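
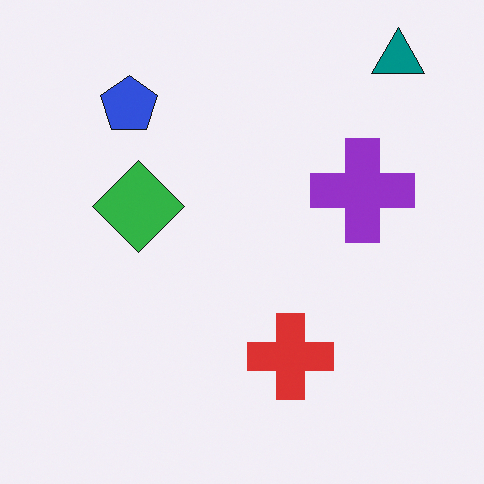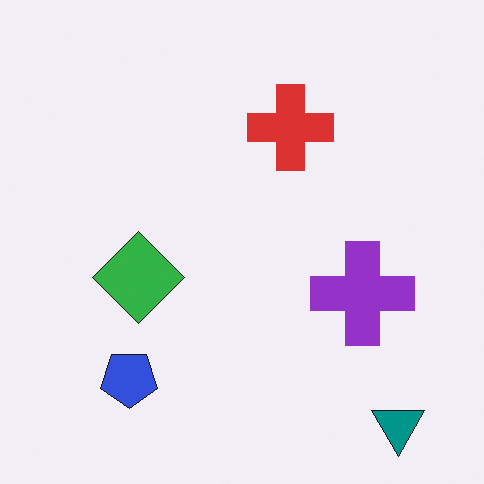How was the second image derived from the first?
It was flipped vertically (top ↔ bottom).

The teal triangle is in the top-right of the first image and the bottom-right of the second — shapes on opposite sides of the horizontal midline have swapped in a mirror flip.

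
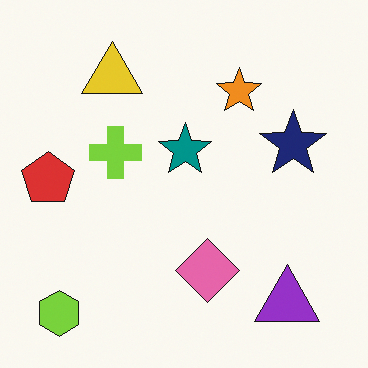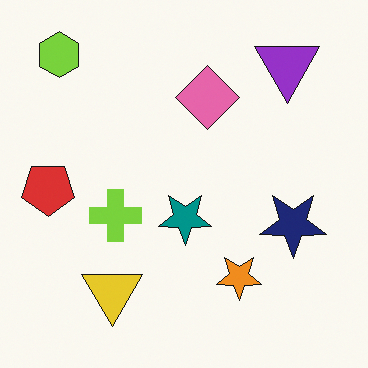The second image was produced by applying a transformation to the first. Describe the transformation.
Flipped vertically (top ↔ bottom).

The lime hexagon is in the bottom-left of the first image and the top-left of the second — shapes on opposite sides of the horizontal midline have swapped in a mirror flip.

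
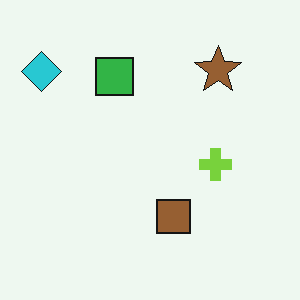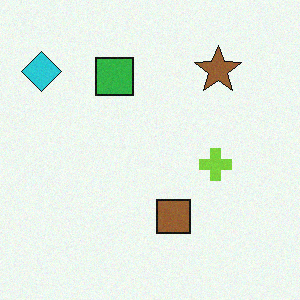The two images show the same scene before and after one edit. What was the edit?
The image was degraded with subtle gaussian noise.

Random speckle covers the whole image, including the flat background.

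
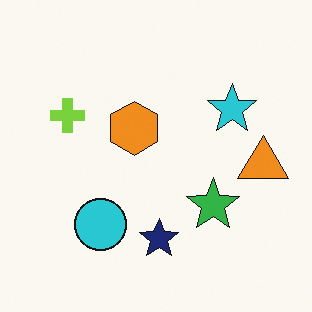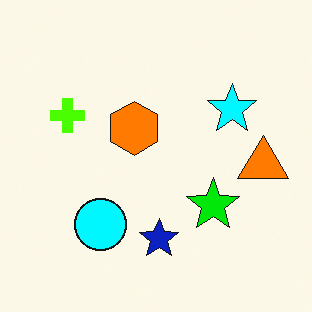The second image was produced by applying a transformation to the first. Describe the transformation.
The second image is the first heavily oversaturated.

All colors are more vivid — a global saturation change.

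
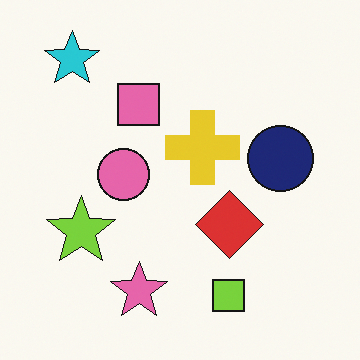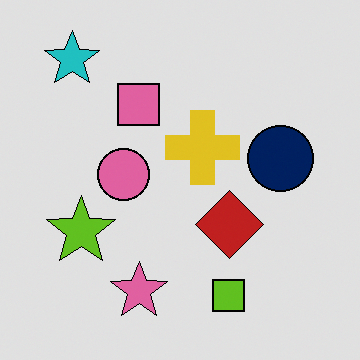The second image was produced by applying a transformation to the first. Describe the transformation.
This is the original image posterized to a reduced palette.

Each flat color has snapped to a coarser quantized level — most visibly, the near-white background has dropped to a flat grey.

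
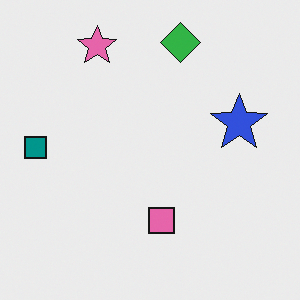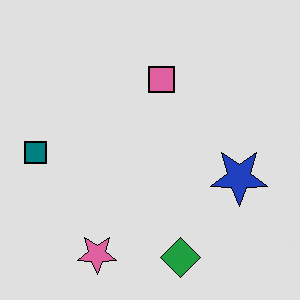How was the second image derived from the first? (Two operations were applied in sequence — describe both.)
It was moderately posterized, then flipped vertically (top ↔ bottom).

Each flat color has snapped to a coarser quantized level — most visibly, the near-white background has dropped to a flat grey. The green diamond is in the top of the first image and the bottom of the second — shapes on opposite sides of the horizontal midline have swapped in a mirror flip.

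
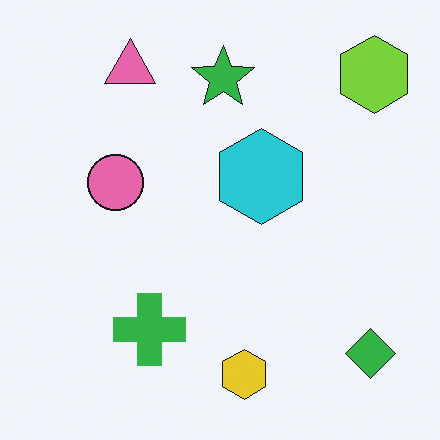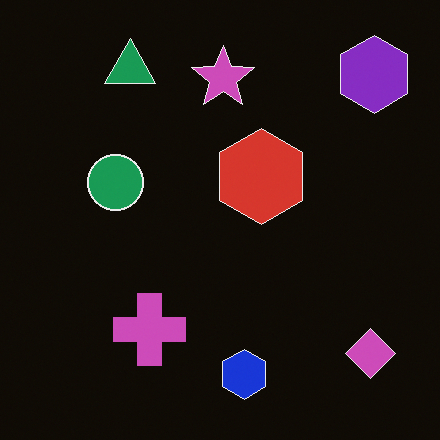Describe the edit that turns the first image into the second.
The transformation is: color-inverted (negative).

The light background has become dark and every shape's color is its complement — a photographic negative.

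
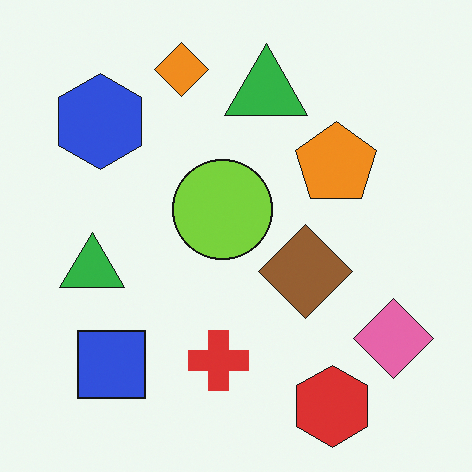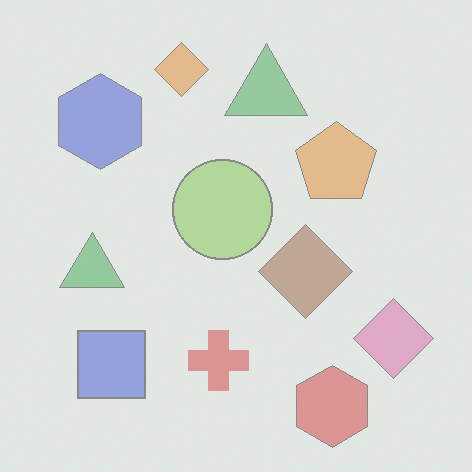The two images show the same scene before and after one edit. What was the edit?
The transformation is: given much lower contrast.

Tones are pushed toward mid-grey across the whole image — a global contrast change.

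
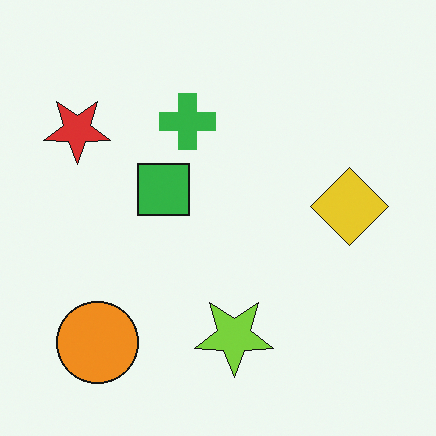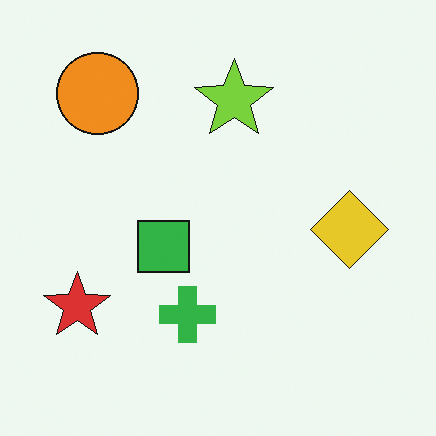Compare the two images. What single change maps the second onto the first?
The image was flipped vertically (top ↔ bottom).

The orange circle is in the top-left of the second image and the bottom-left of the first — shapes on opposite sides of the horizontal midline have swapped in a mirror flip.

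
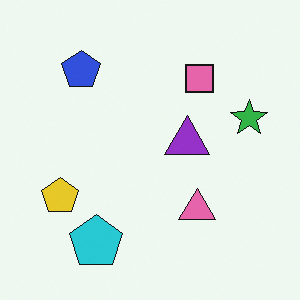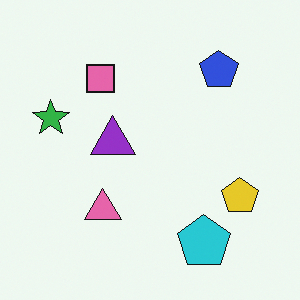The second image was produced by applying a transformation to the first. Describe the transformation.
The transformation is: flipped horizontally (left ↔ right).

The green star is in the right of the first image and the left of the second — shapes on opposite sides of the vertical midline have swapped in a mirror flip.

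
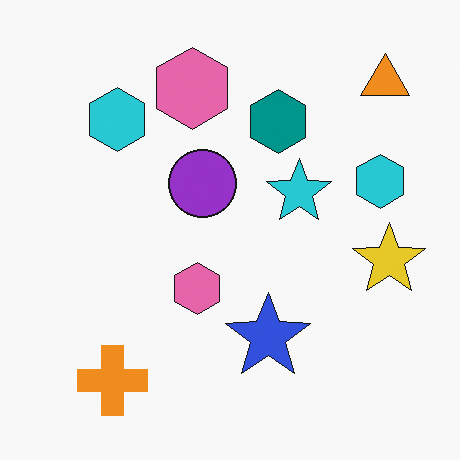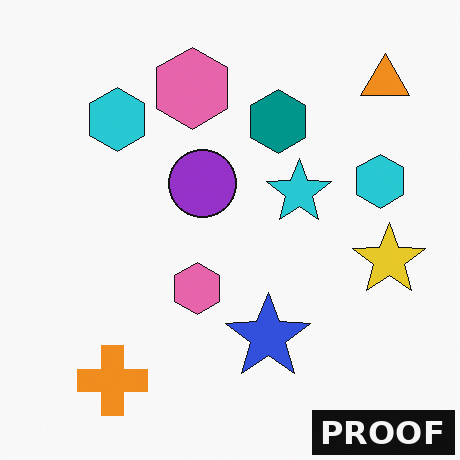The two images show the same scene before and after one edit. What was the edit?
This is the original image watermarked with the text "PROOF" in the lower-right corner.

A dark label reading "PROOF" appears in the lower-right corner.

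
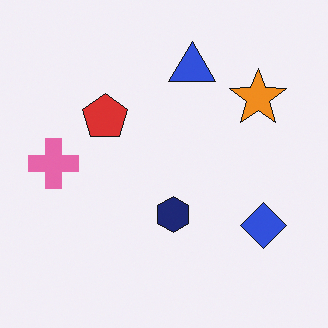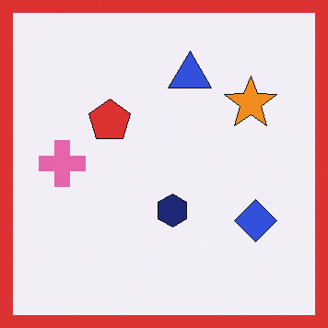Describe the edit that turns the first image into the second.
Framed with a red border.

A solid red frame runs around the edge of the second image, with the content slightly shrunk inside it.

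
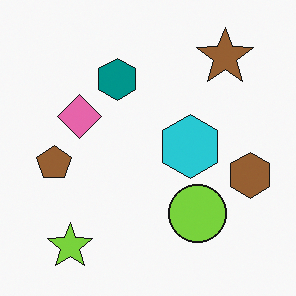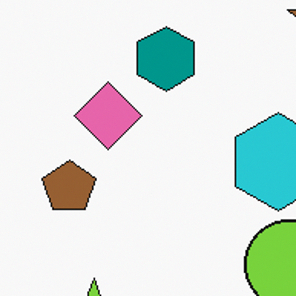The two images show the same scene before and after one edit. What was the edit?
The image was cropped to a modestly smaller region and rescaled.

The visible shapes are larger and the field of view is narrower; shapes near the original edges may be partly or wholly outside the frame — a crop-and-rescale.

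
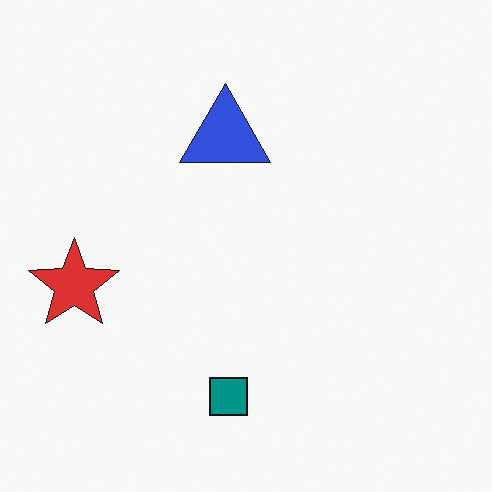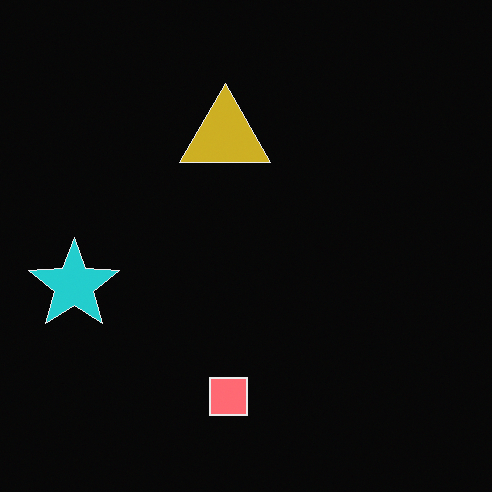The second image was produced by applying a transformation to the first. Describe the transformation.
It was color-inverted (negative).

The light background has become dark and every shape's color is its complement — a photographic negative.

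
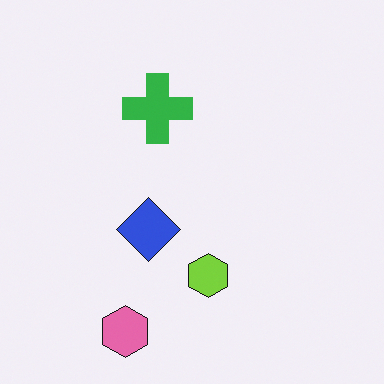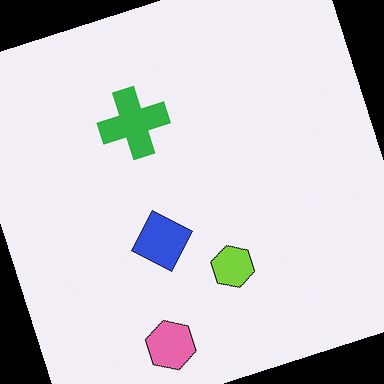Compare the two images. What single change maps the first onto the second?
The transformation is: rotated counter-clockwise by a clearly visible amount.

Every shape is tilted by the same angle and the image corners show triangular fill wedges — a whole-image rotation by a non-right angle.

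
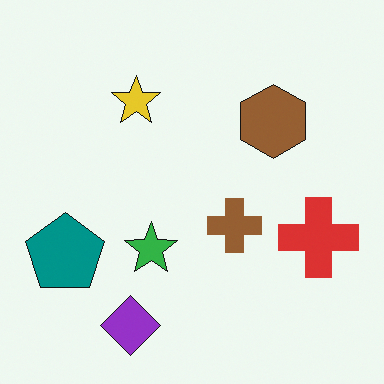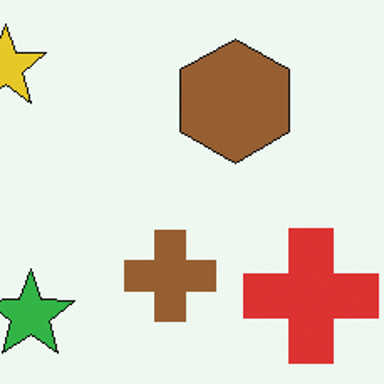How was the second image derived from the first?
The second image is the first cropped to a noticeably smaller region and rescaled.

The visible shapes are larger and the field of view is narrower; shapes near the original edges may be partly or wholly outside the frame — a crop-and-rescale.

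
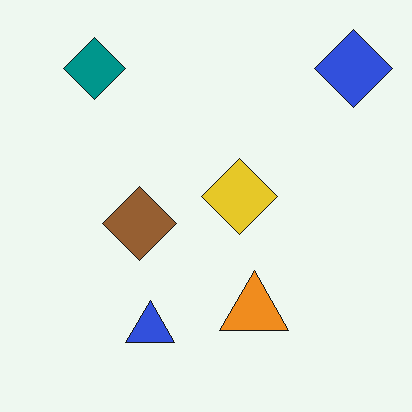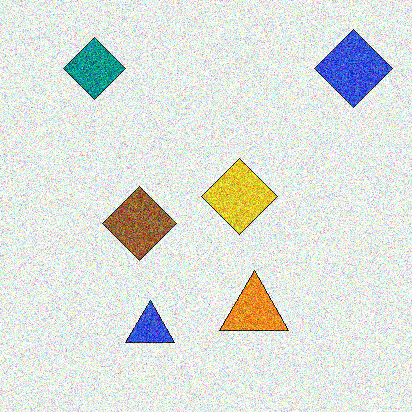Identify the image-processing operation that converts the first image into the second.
The second image is the first degraded with strong gaussian noise.

Random speckle covers the whole image, including the flat background.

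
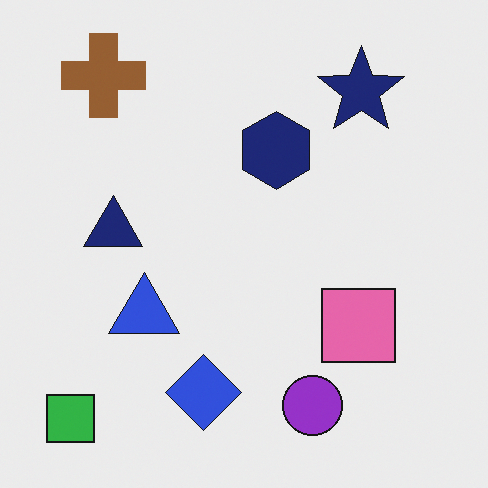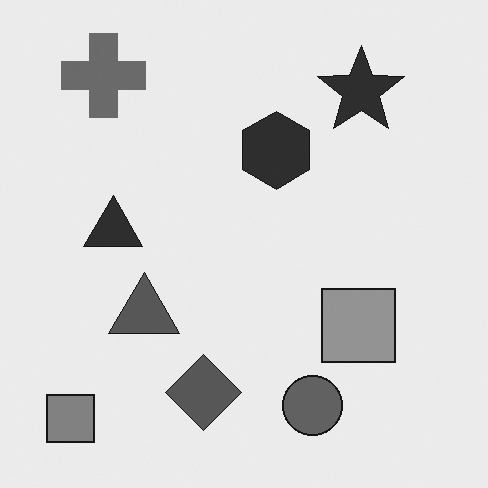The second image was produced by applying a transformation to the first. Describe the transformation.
The image was converted to grayscale.

All color is removed — every shape is now a shade of grey.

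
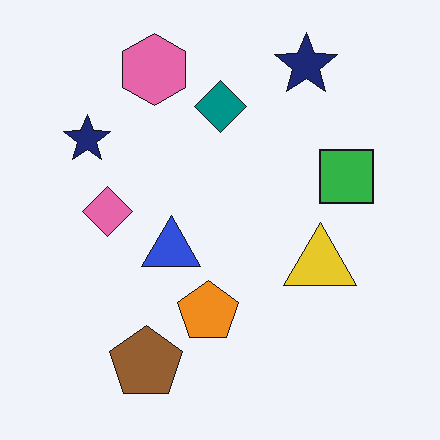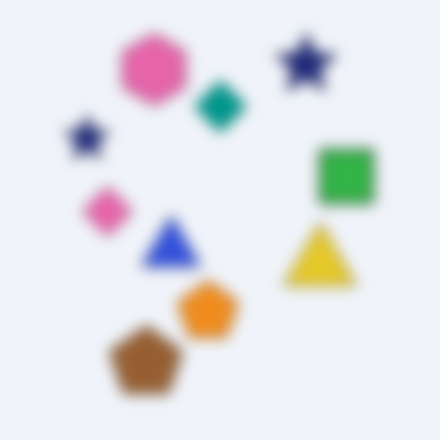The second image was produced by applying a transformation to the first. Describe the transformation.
The image was strongly gaussian-blurred.

Shape edges and outlines are uniformly softened across the whole image.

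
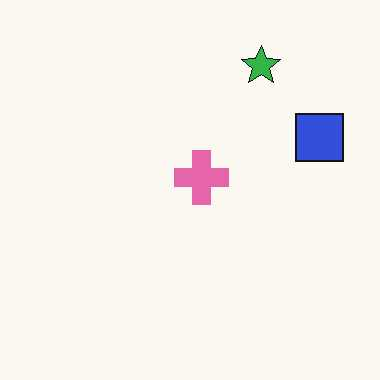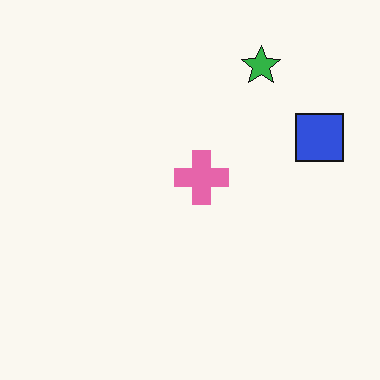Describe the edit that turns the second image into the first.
It was given moderate JPEG compression.

Blocky 8×8 compression artifacts appear around shape edges and the flat background shows ringing — characteristic JPEG degradation.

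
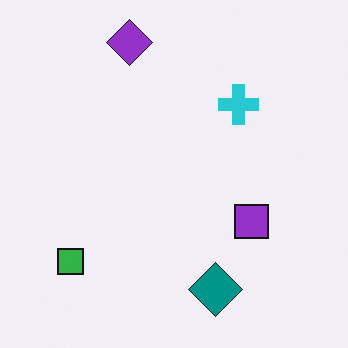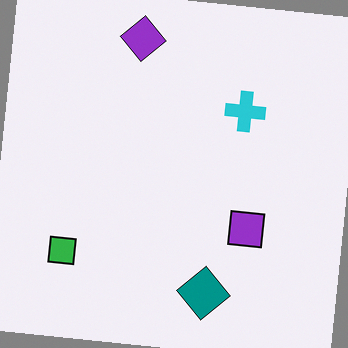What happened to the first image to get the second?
The second image is the first rotated clockwise by a few degrees.

Every shape is tilted by the same angle and the image corners show triangular fill wedges — a whole-image rotation by a non-right angle.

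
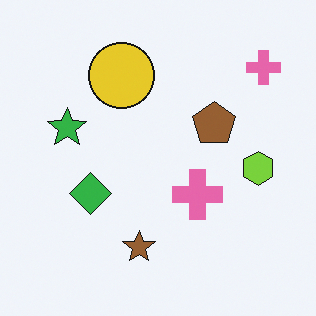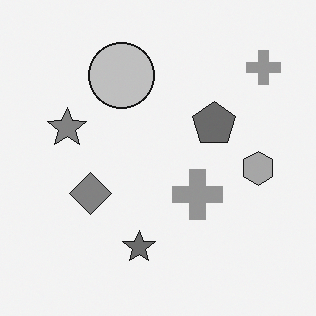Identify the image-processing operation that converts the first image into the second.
This is the original image converted to grayscale.

All color is removed — every shape is now a shade of grey.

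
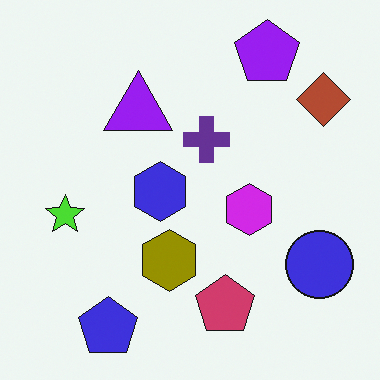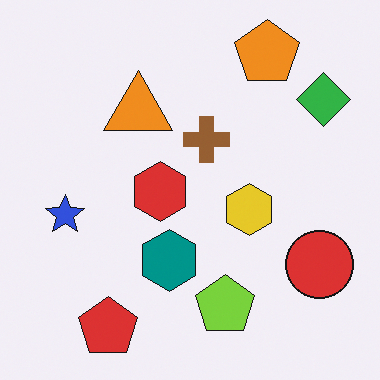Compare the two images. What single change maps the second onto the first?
It was hue-shifted by a large amount.

Every shape's color has rotated by the same amount around the hue wheel — a uniform hue shift.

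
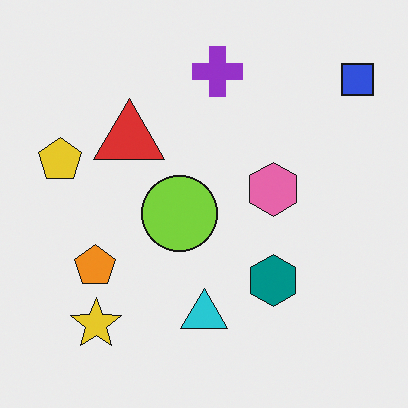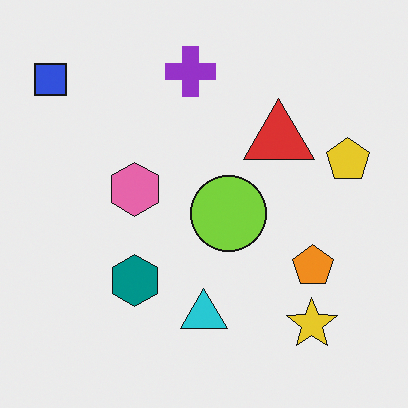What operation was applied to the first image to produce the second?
The image was flipped horizontally (left ↔ right).

The blue square is in the top-right of the first image and the top-left of the second — shapes on opposite sides of the vertical midline have swapped in a mirror flip.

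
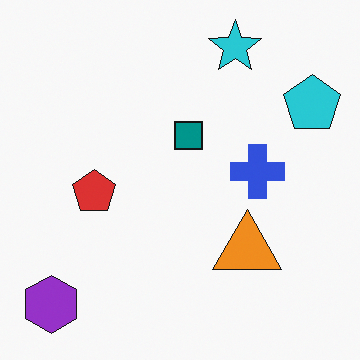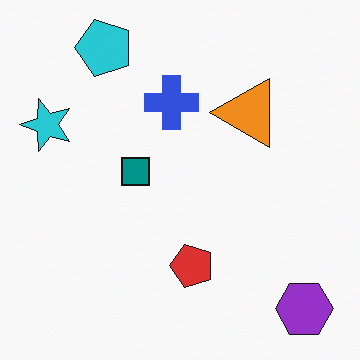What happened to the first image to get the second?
The image was rotated 90° counter-clockwise.

The purple hexagon sits in the bottom-left of the first image and the bottom-right of the second — consistent with a whole-image 90° counter-clockwise rotation.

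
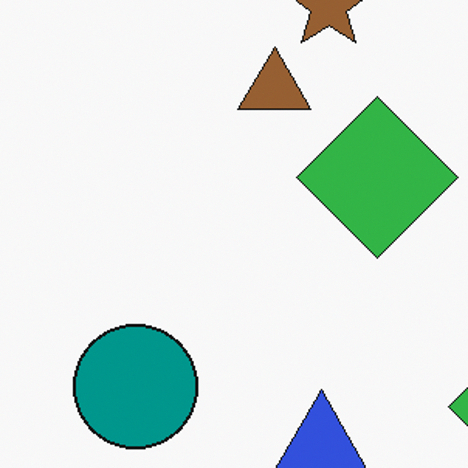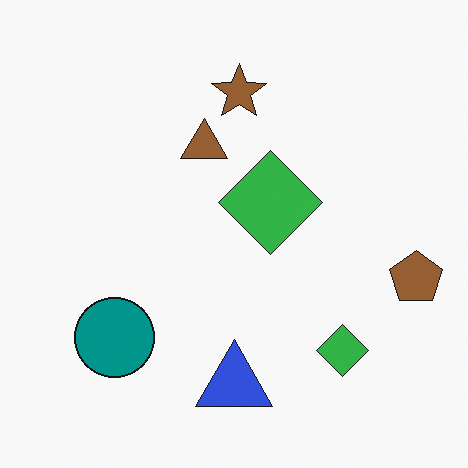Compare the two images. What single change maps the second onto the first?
It was cropped to a modestly smaller region and rescaled.

The visible shapes are larger and the field of view is narrower; shapes near the original edges may be partly or wholly outside the frame — a crop-and-rescale.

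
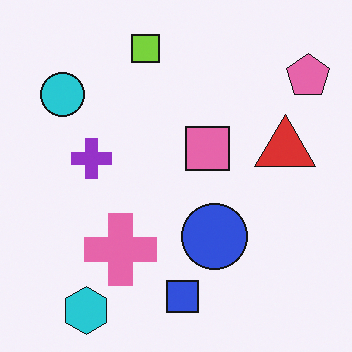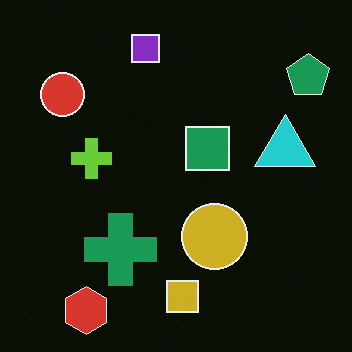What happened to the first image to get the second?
The image was color-inverted (negative).

The light background has become dark and every shape's color is its complement — a photographic negative.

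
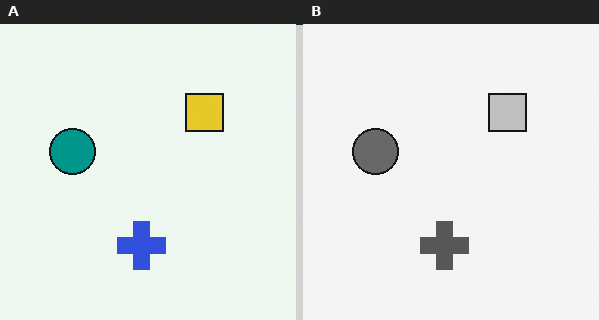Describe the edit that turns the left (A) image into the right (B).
Converted to grayscale.

All color is removed — every shape is now a shade of grey.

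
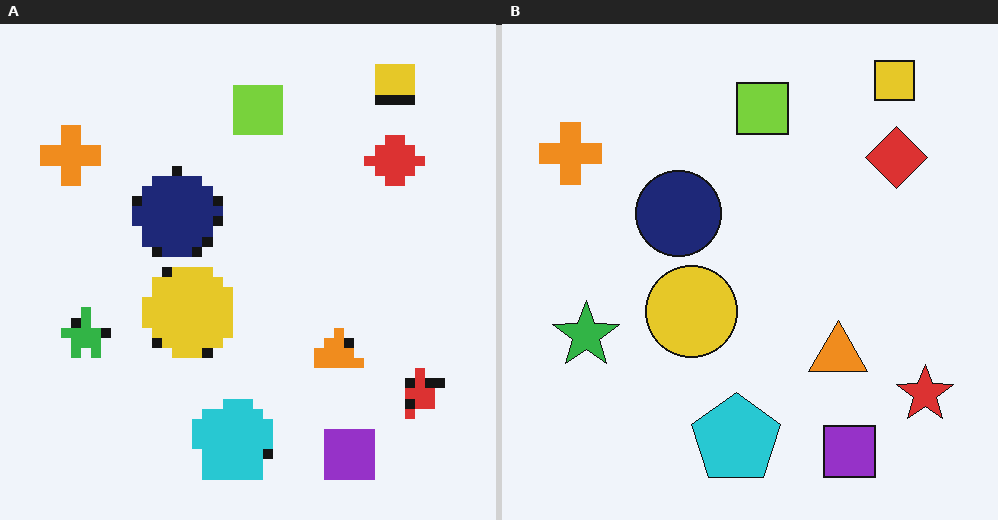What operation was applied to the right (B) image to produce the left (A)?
Heavily pixelated into large blocks.

Shapes are reduced to large square blocks; fine edges and outlines are lost — a downscale-then-upscale (mosaic) effect.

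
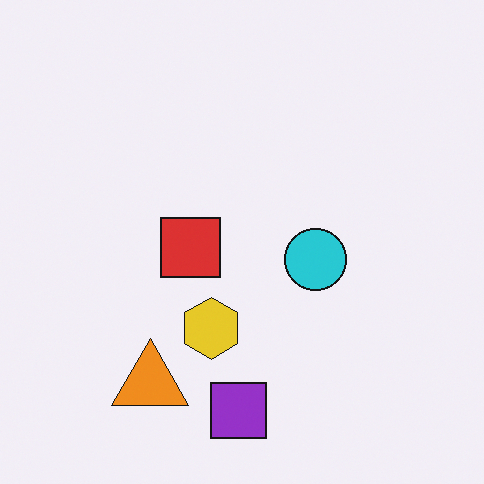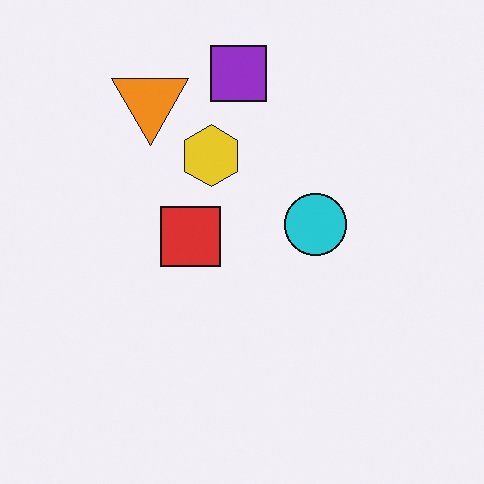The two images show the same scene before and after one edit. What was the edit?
This is the original image flipped vertically (top ↔ bottom).

The purple square is in the bottom of the first image and the top of the second — shapes on opposite sides of the horizontal midline have swapped in a mirror flip.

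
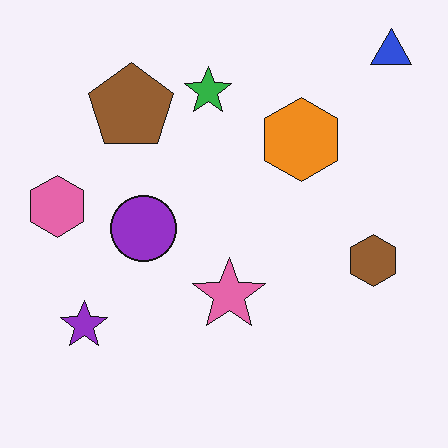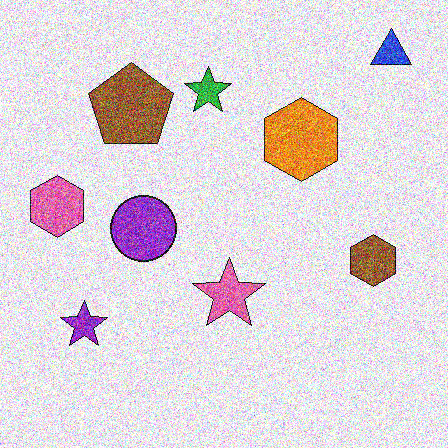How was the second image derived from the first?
Degraded with heavy additive noise.

Random speckle covers the whole image, including the flat background.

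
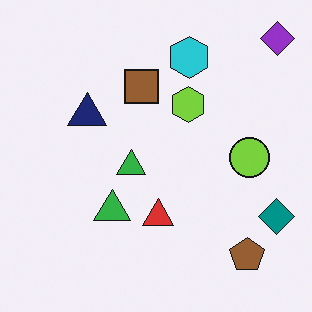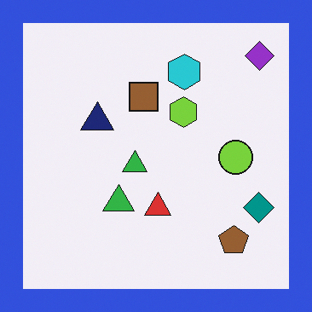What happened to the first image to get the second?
This is the original image framed with a blue border.

A solid blue frame runs around the edge of the second image, with the content slightly shrunk inside it.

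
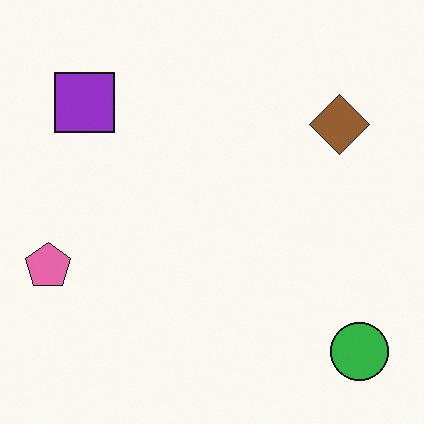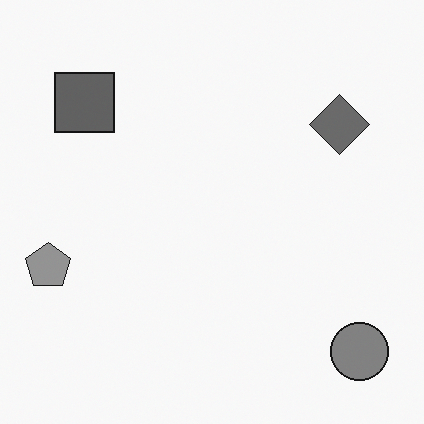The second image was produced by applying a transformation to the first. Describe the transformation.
The second image is the first converted to grayscale.

All color is removed — every shape is now a shade of grey.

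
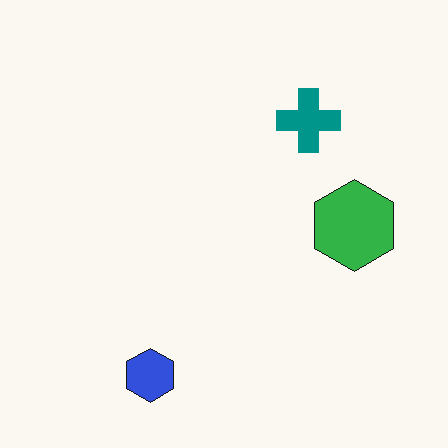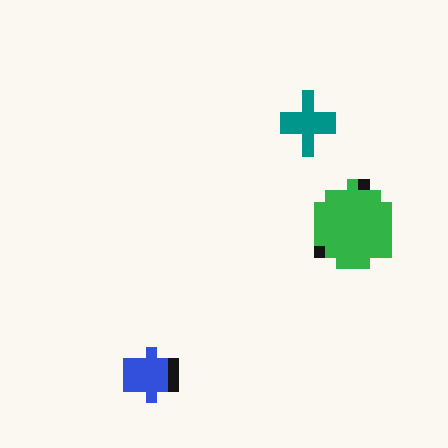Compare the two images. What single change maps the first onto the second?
Heavily pixelated into large blocks.

Shapes are reduced to large square blocks; fine edges and outlines are lost — a downscale-then-upscale (mosaic) effect.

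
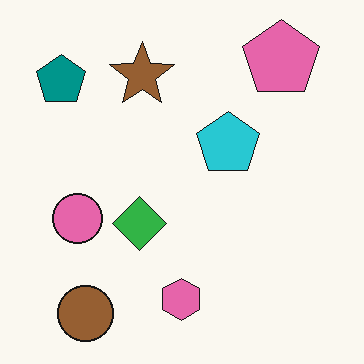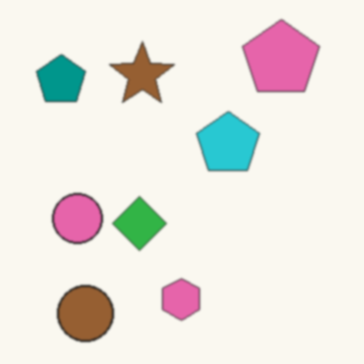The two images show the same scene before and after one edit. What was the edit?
The second image is the first given a subtle gaussian blur.

Shape edges and outlines are uniformly softened across the whole image.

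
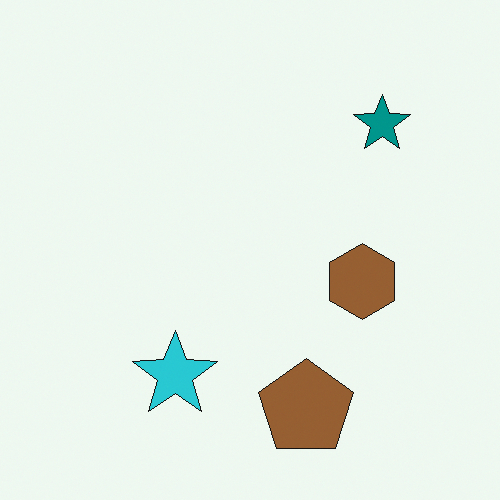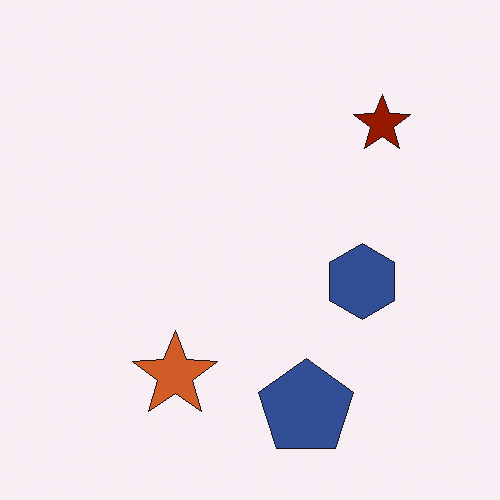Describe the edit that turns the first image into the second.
It was hue-shifted by a large amount.

Every shape's color has rotated by the same amount around the hue wheel — a uniform hue shift.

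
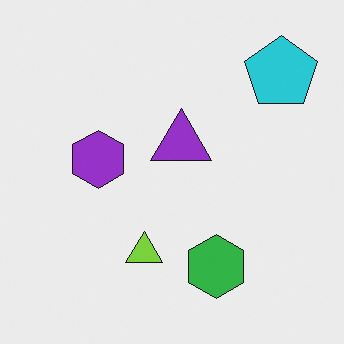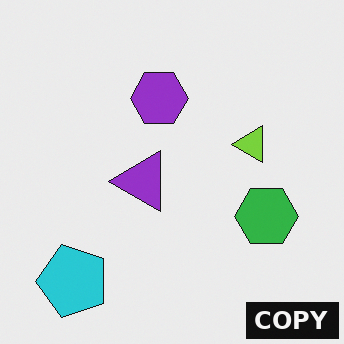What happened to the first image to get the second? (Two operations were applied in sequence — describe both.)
The transformation is: transposed (reflected across the top-left ↔ bottom-right diagonal), then watermarked with the text "COPY" in the lower-right corner.

Shapes have swapped their row and column positions — what was in the top-right is now in the bottom-left — a diagonal reflection. A dark label reading "COPY" appears in the lower-right corner.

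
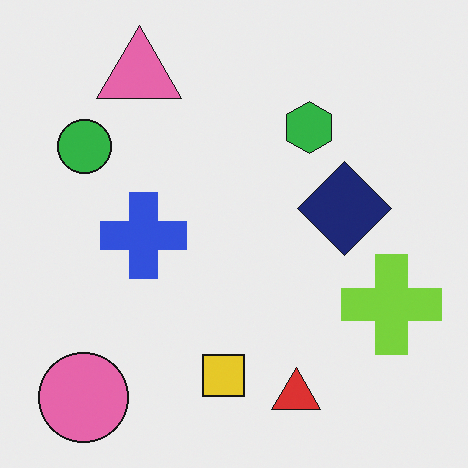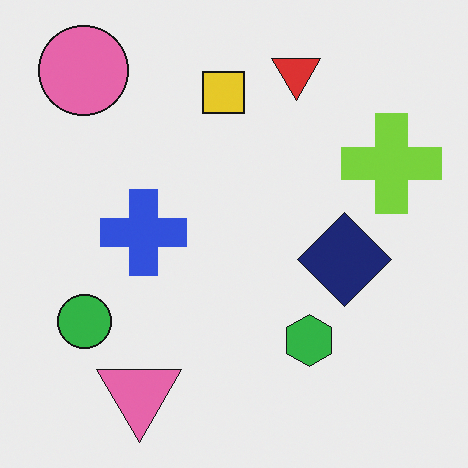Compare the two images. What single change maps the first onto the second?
This is the original image flipped vertically (top ↔ bottom).

The pink circle is in the bottom-left of the first image and the top-left of the second — shapes on opposite sides of the horizontal midline have swapped in a mirror flip.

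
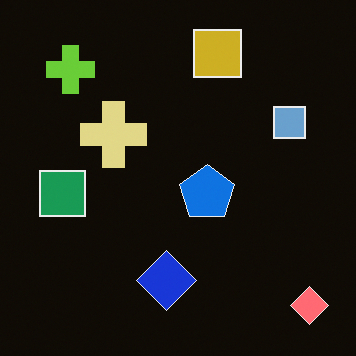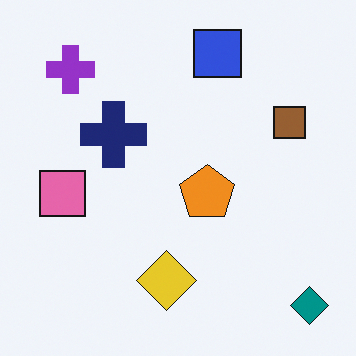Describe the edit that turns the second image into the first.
The image was color-inverted (negative).

The light background has become dark and every shape's color is its complement — a photographic negative.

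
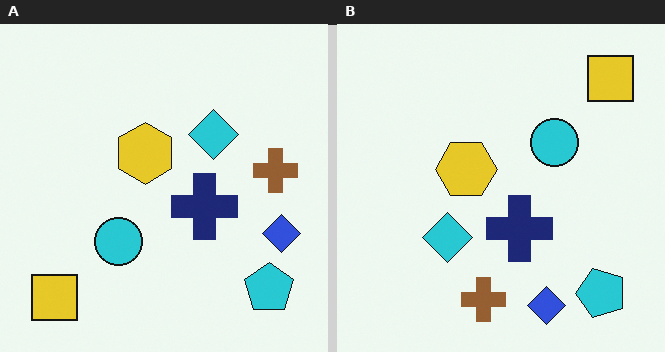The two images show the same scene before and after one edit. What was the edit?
The image was transposed (reflected across the top-left ↔ bottom-right diagonal).

Shapes have swapped their row and column positions — what was in the top-right is now in the bottom-left — a diagonal reflection.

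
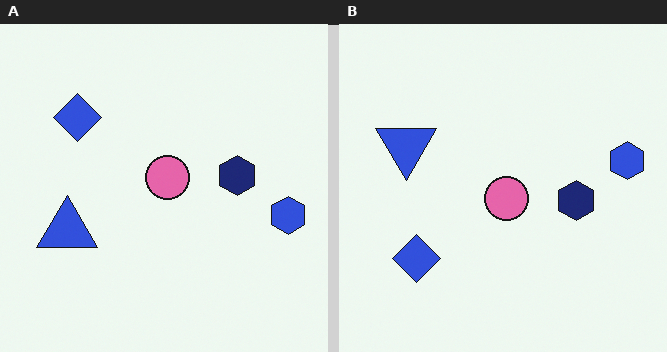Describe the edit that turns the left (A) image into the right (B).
The right (B) image is the left (A) flipped vertically (top ↔ bottom).

The blue diamond is in the top-left of the left (A) image and the bottom-left of the right (B) — shapes on opposite sides of the horizontal midline have swapped in a mirror flip.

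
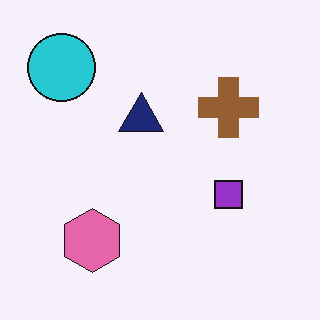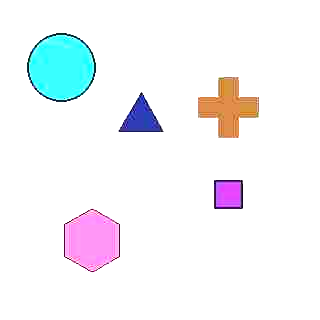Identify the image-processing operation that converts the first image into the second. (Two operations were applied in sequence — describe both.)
The image was heavily JPEG-compressed with obvious blocking artifacts, then brightened a lot.

Blocky 8×8 compression artifacts appear around shape edges and the flat background shows ringing — characteristic JPEG degradation. Every pixel — background and shapes alike — is uniformly brightened.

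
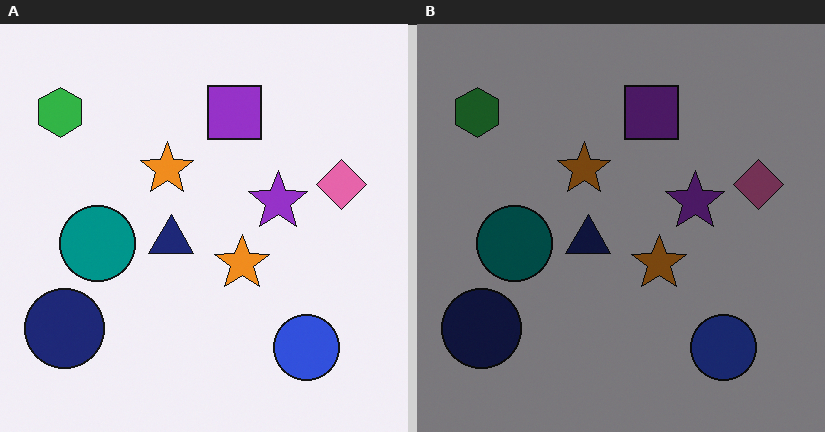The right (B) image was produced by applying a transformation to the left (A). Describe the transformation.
Noticeably darkened.

Every pixel — background and shapes alike — is uniformly darkened.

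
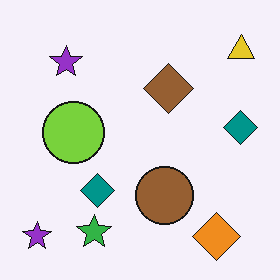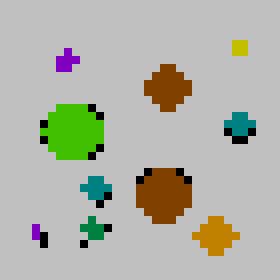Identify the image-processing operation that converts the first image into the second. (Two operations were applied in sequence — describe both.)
It was pixelated into visible square blocks, then aggressively posterized.

Shapes are reduced to large square blocks; fine edges and outlines are lost — a downscale-then-upscale (mosaic) effect. Each flat color has snapped to a coarser quantized level — most visibly, the near-white background has dropped to a flat grey.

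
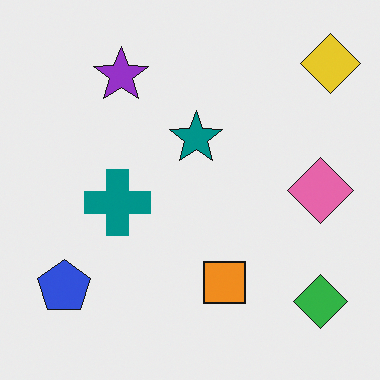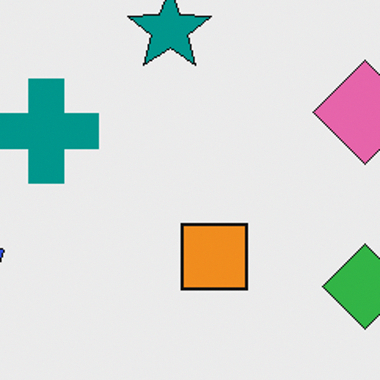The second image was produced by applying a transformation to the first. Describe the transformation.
The image was cropped slightly and scaled back up.

The visible shapes are larger and the field of view is narrower; shapes near the original edges may be partly or wholly outside the frame — a crop-and-rescale.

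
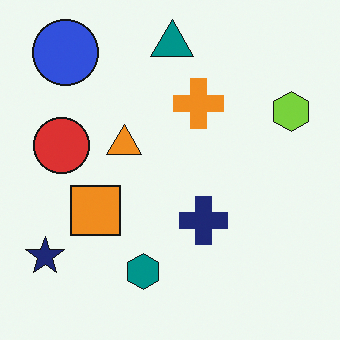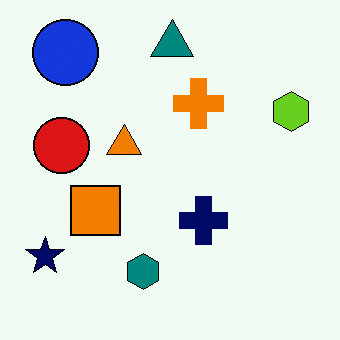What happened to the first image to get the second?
The image was given slightly increased contrast.

Tones are pushed away from mid-grey across the whole image — a global contrast change.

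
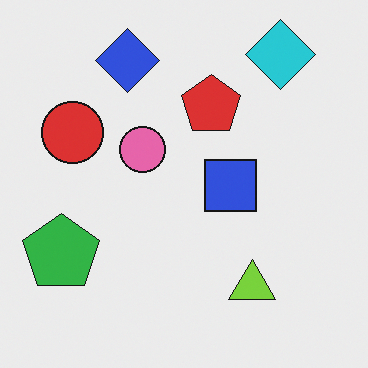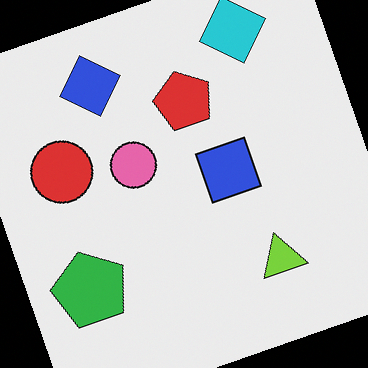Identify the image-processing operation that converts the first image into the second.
The second image is the first rotated counter-clockwise by a clearly visible amount.

Every shape is tilted by the same angle and the image corners show triangular fill wedges — a whole-image rotation by a non-right angle.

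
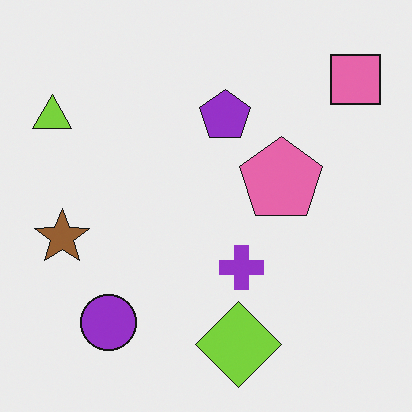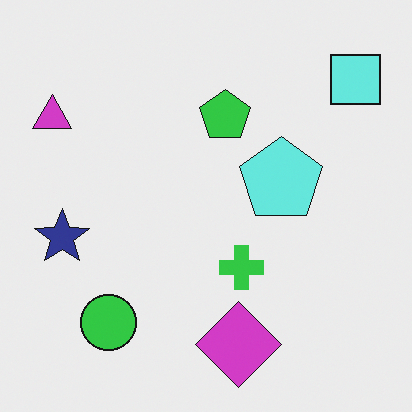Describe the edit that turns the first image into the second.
It was hue-shifted by a large amount.

Every shape's color has rotated by the same amount around the hue wheel — a uniform hue shift.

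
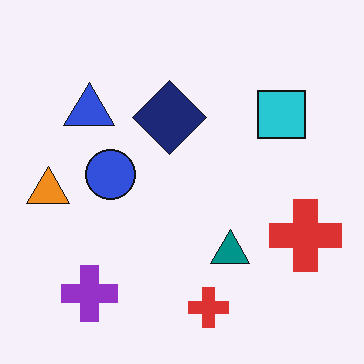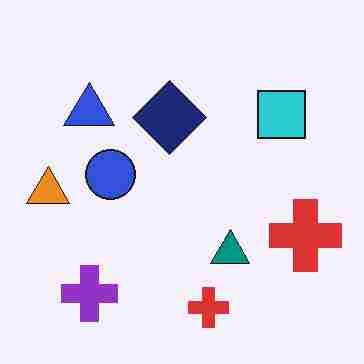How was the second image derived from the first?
Heavily JPEG-compressed with obvious blocking artifacts.

Blocky 8×8 compression artifacts appear around shape edges and the flat background shows ringing — characteristic JPEG degradation.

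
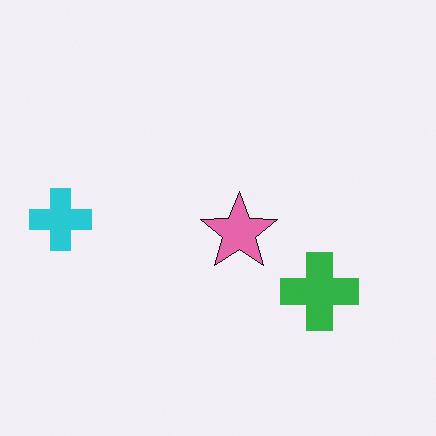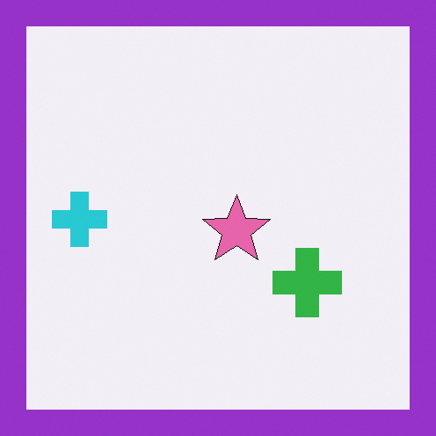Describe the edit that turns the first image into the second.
The second image is the first framed with a purple border.

A solid purple frame runs around the edge of the second image, with the content slightly shrunk inside it.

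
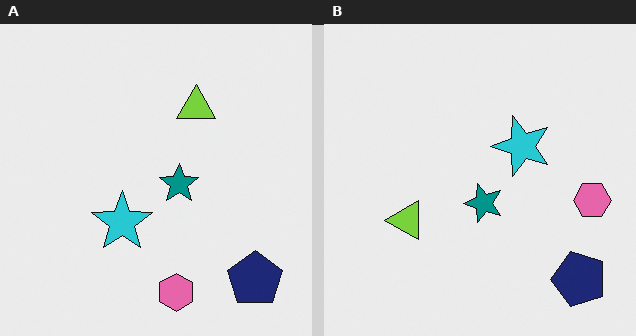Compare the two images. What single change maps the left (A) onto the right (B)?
The image was transposed (reflected across the top-left ↔ bottom-right diagonal).

Shapes have swapped their row and column positions — what was in the top-right is now in the bottom-left — a diagonal reflection.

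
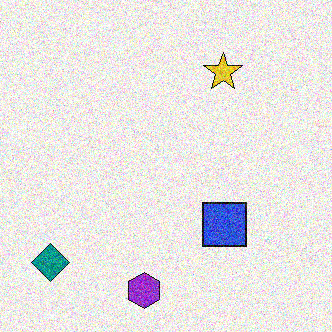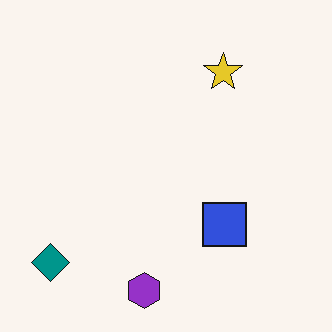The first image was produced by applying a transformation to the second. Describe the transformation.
Degraded with a thick layer of grain.

Random speckle covers the whole image, including the flat background.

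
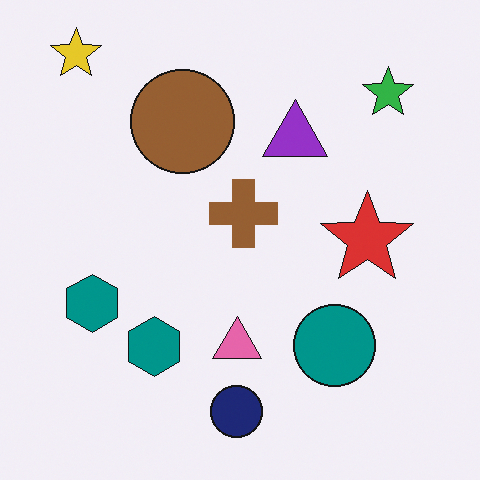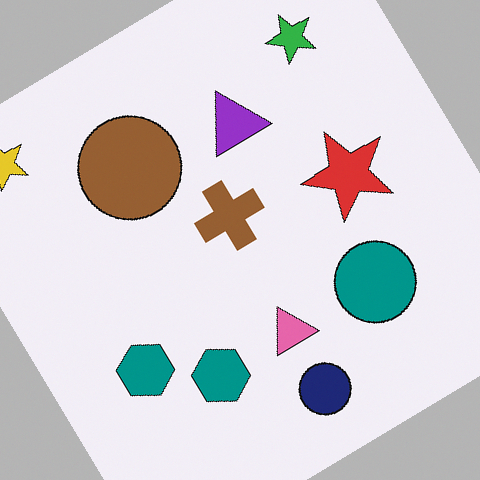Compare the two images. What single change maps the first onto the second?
The transformation is: rotated counter-clockwise by a large amount — several tens of degrees.

Every shape is tilted by the same angle and the image corners show triangular fill wedges — a whole-image rotation by a non-right angle.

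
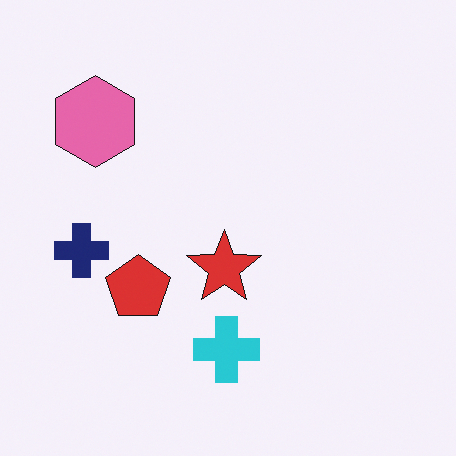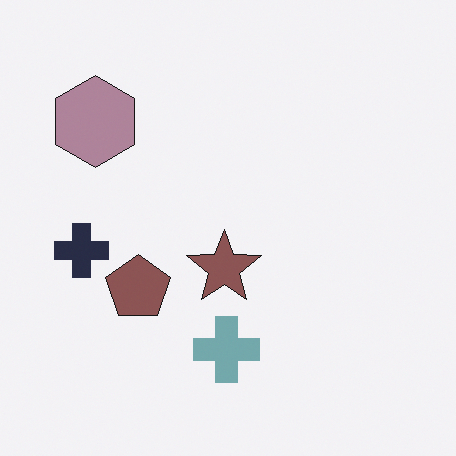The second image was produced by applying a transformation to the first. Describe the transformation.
The second image is the first heavily desaturated.

All colors are more muted and greyish — a global saturation change.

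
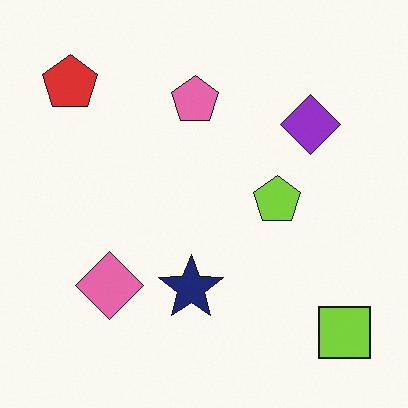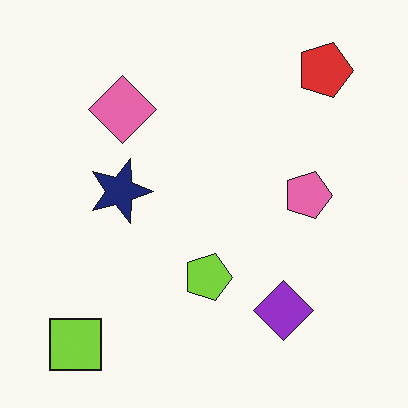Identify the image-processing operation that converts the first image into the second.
The second image is the first rotated 90° clockwise.

The lime square sits in the bottom-right of the first image and the bottom-left of the second — consistent with a whole-image 90° clockwise rotation.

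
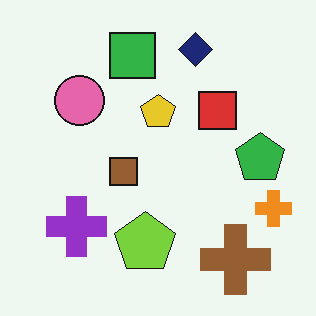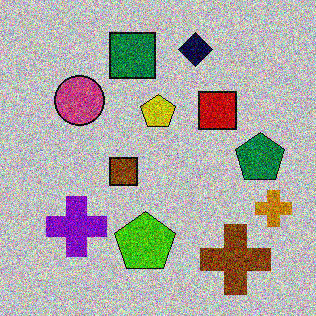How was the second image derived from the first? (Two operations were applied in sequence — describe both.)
It was heavily posterized to just a handful of flat colors, then degraded with a thick layer of grain.

Each flat color has snapped to a coarser quantized level — most visibly, the near-white background has dropped to a flat grey. Random speckle covers the whole image, including the flat background.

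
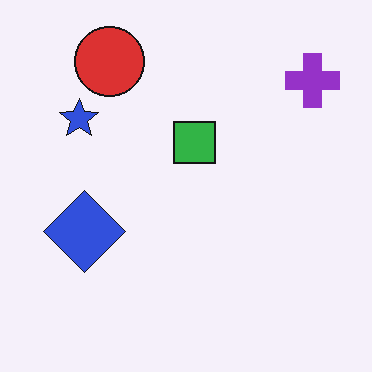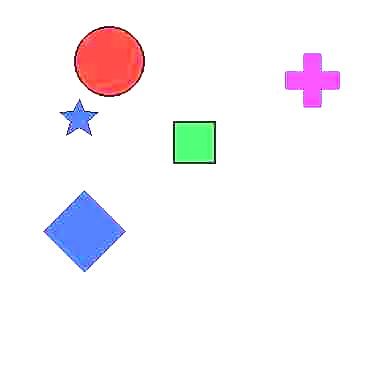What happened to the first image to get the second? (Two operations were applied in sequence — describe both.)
The transformation is: degraded with heavy JPEG compression, then noticeably brightened.

Blocky 8×8 compression artifacts appear around shape edges and the flat background shows ringing — characteristic JPEG degradation. Every pixel — background and shapes alike — is uniformly brightened.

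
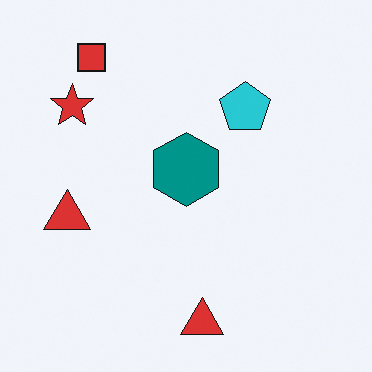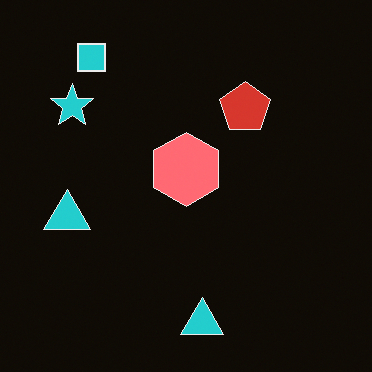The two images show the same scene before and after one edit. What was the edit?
The image was color-inverted (negative).

The light background has become dark and every shape's color is its complement — a photographic negative.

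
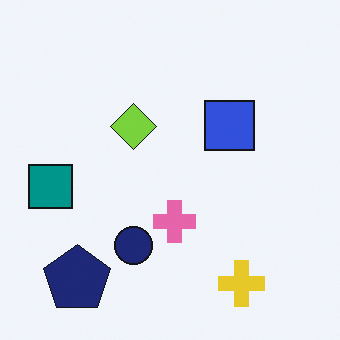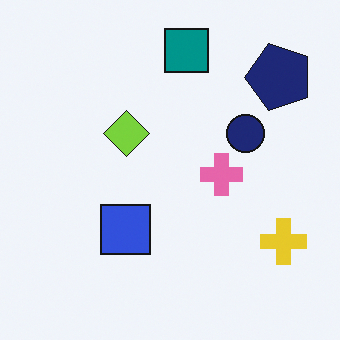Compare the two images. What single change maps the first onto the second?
This is the original image transposed (reflected across the top-left ↔ bottom-right diagonal).

Shapes have swapped their row and column positions — what was in the top-right is now in the bottom-left — a diagonal reflection.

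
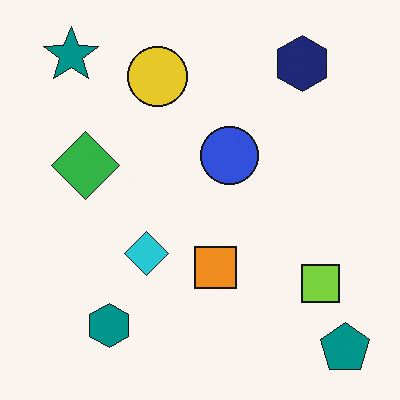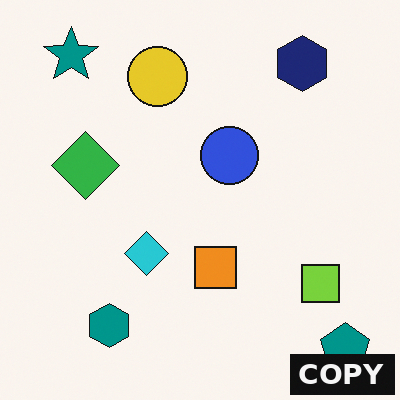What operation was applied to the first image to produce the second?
This is the original image watermarked with the text "COPY" in the lower-right corner.

A dark label reading "COPY" appears in the lower-right corner.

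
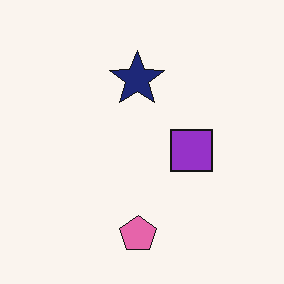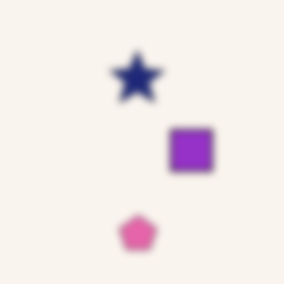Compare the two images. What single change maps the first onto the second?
The transformation is: moderately blurred.

Shape edges and outlines are uniformly softened across the whole image.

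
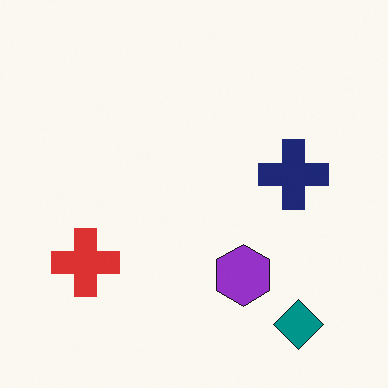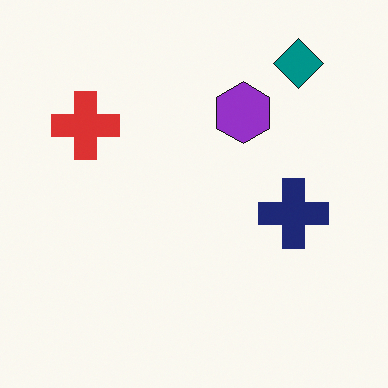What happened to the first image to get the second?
It was flipped vertically (top ↔ bottom).

The teal diamond is in the bottom-right of the first image and the top-right of the second — shapes on opposite sides of the horizontal midline have swapped in a mirror flip.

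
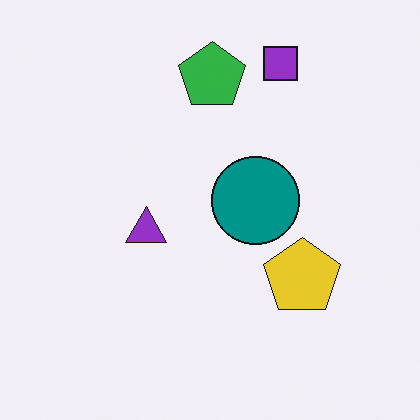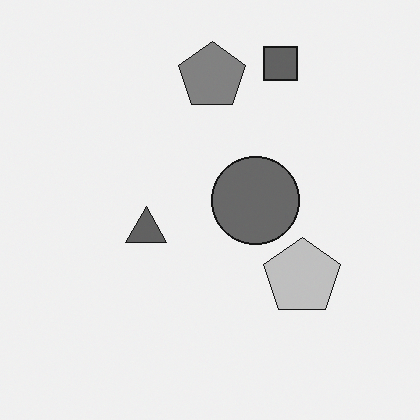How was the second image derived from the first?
It was converted to grayscale.

All color is removed — every shape is now a shade of grey.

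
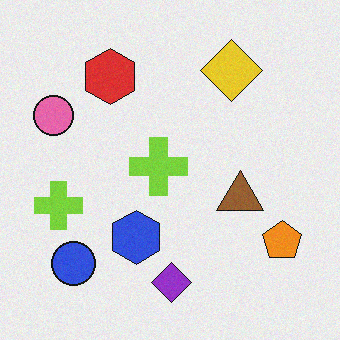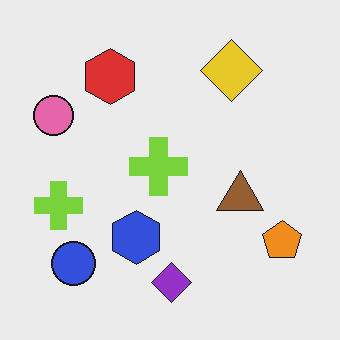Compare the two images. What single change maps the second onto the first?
The first image is the second degraded with a light layer of grain.

Random speckle covers the whole image, including the flat background.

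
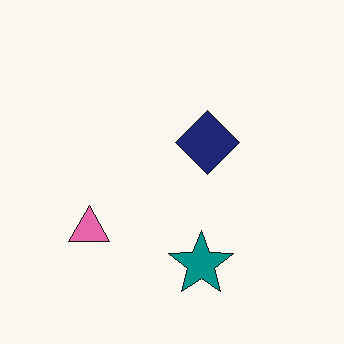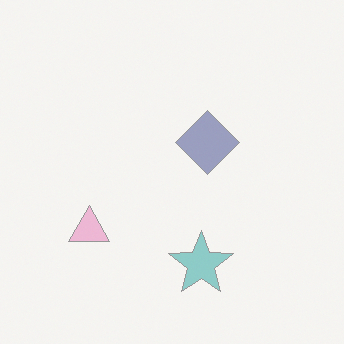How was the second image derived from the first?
The second image is the first given much lower contrast.

Tones are pushed toward mid-grey across the whole image — a global contrast change.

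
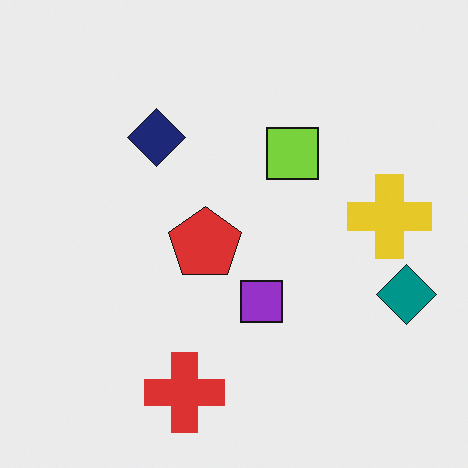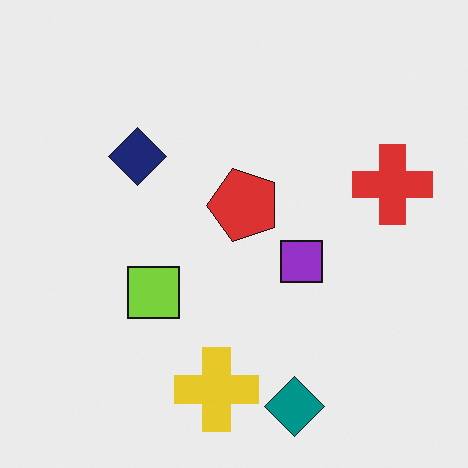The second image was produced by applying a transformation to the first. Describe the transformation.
Transposed (reflected across the top-left ↔ bottom-right diagonal).

Shapes have swapped their row and column positions — what was in the top-right is now in the bottom-left — a diagonal reflection.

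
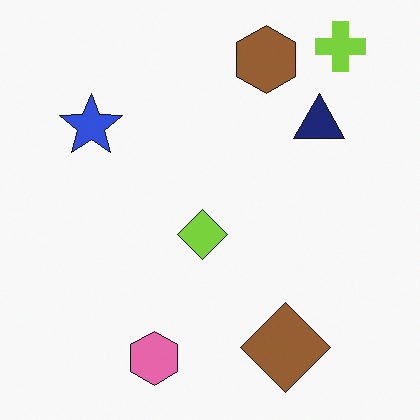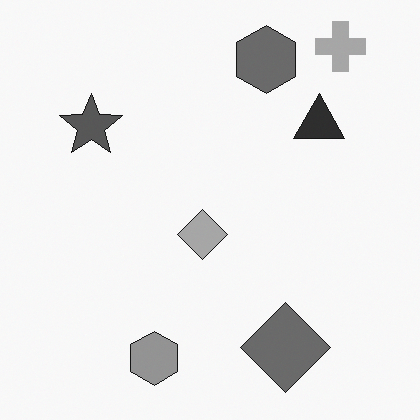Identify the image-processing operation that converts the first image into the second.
The second image is the first converted to grayscale.

All color is removed — every shape is now a shade of grey.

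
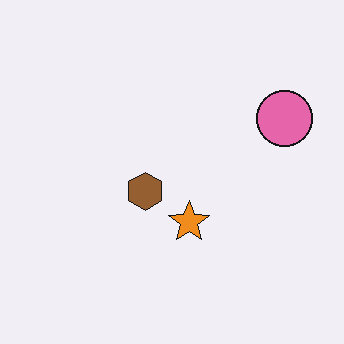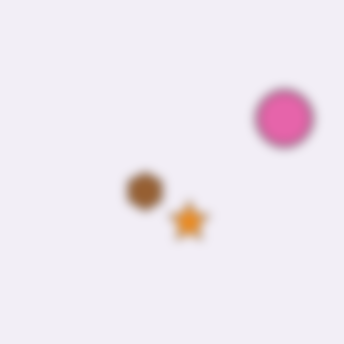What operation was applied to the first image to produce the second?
This is the original image strongly gaussian-blurred.

Shape edges and outlines are uniformly softened across the whole image.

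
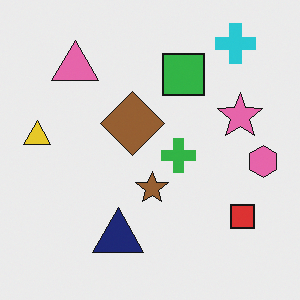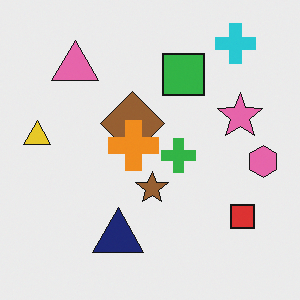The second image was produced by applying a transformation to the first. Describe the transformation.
The second image is the first overlaid with an additional orange cross.

An orange cross appears in the second image that is absent from the first.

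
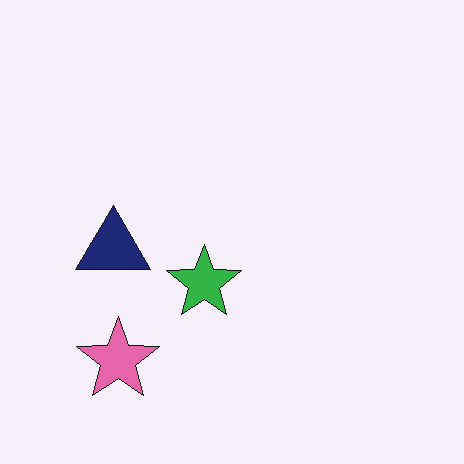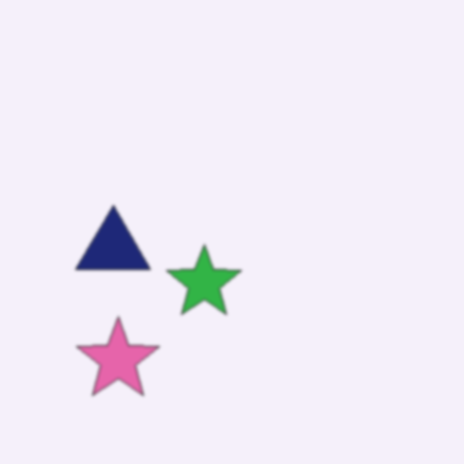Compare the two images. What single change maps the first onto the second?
The transformation is: lightly blurred.

Shape edges and outlines are uniformly softened across the whole image.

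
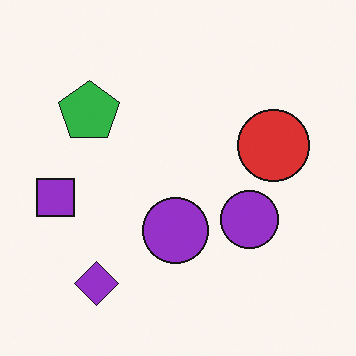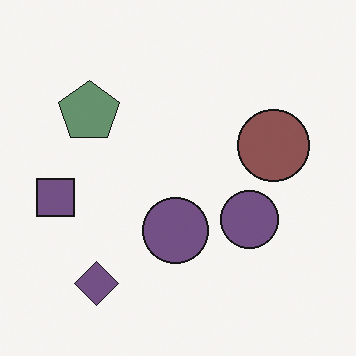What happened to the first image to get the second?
The second image is the first heavily desaturated.

All colors are more muted and greyish — a global saturation change.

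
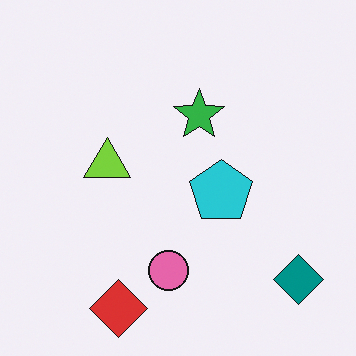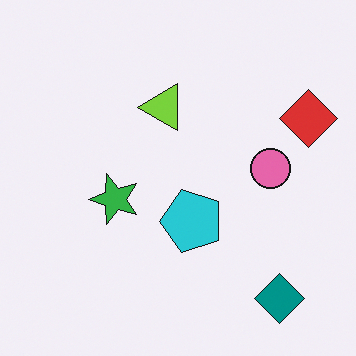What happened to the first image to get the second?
Transposed (reflected across the top-left ↔ bottom-right diagonal).

Shapes have swapped their row and column positions — what was in the top-right is now in the bottom-left — a diagonal reflection.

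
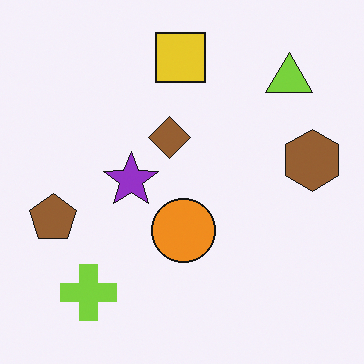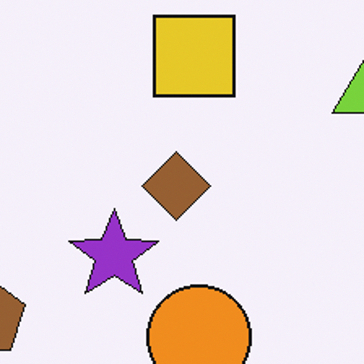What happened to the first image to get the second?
It was cropped tightly and scaled back up.

The visible shapes are larger and the field of view is narrower; shapes near the original edges may be partly or wholly outside the frame — a crop-and-rescale.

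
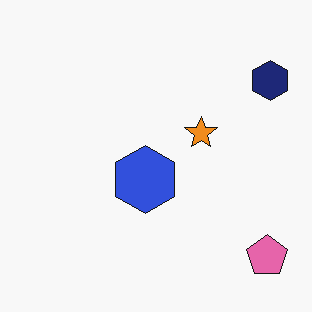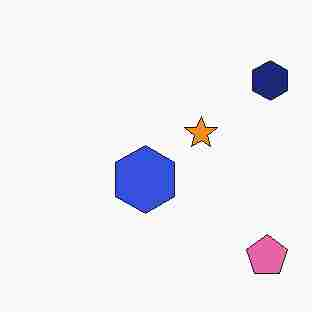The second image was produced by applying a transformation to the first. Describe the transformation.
This is the original image degraded with heavy JPEG compression.

Blocky 8×8 compression artifacts appear around shape edges and the flat background shows ringing — characteristic JPEG degradation.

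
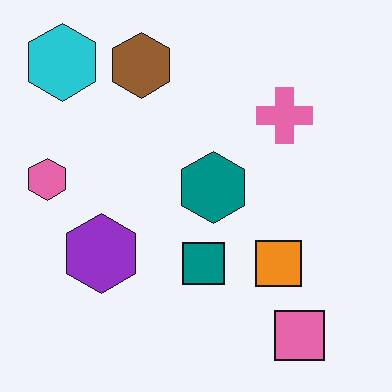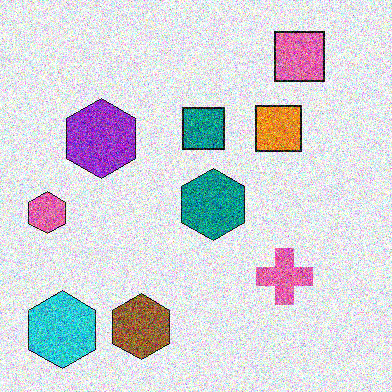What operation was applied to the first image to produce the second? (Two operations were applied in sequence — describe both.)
The second image is the first flipped vertically (top ↔ bottom), then degraded with strong gaussian noise.

The pink square is in the bottom-right of the first image and the top-right of the second — shapes on opposite sides of the horizontal midline have swapped in a mirror flip. Random speckle covers the whole image, including the flat background.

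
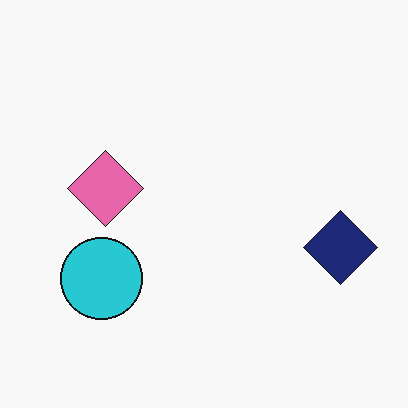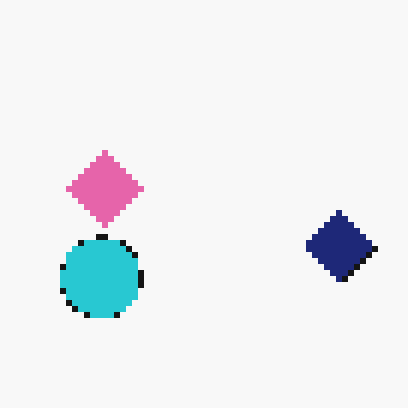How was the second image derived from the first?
The image was pixelated into visible square blocks.

Shapes are reduced to large square blocks; fine edges and outlines are lost — a downscale-then-upscale (mosaic) effect.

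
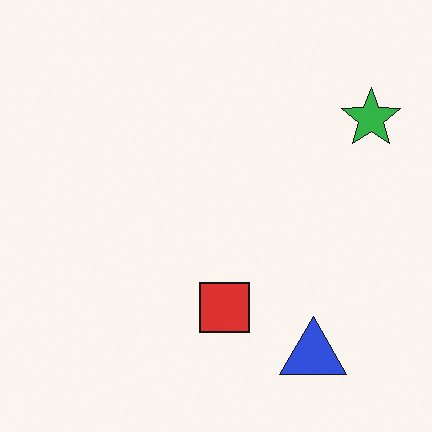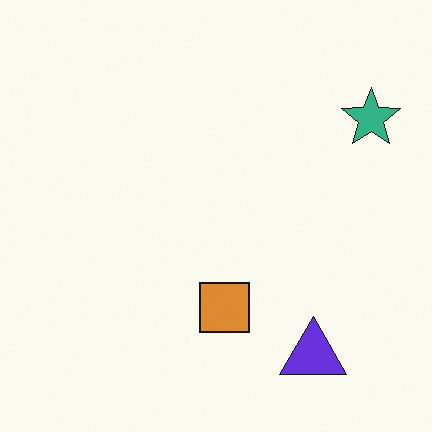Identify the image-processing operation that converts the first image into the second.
It was hue-shifted by a small amount.

Every shape's color has rotated by the same amount around the hue wheel — a uniform hue shift.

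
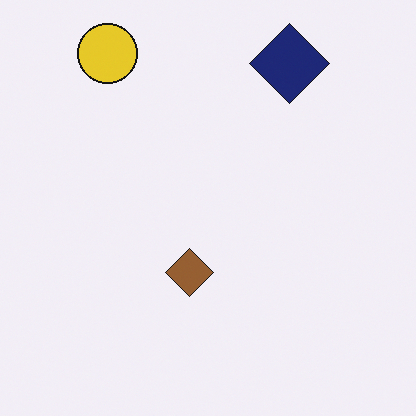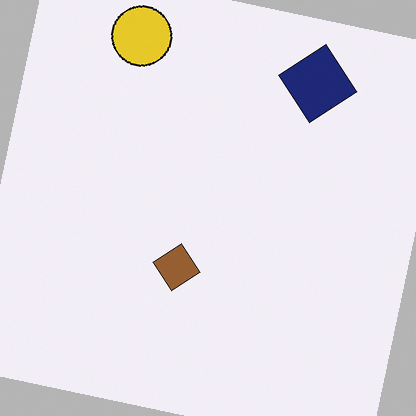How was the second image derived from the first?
The transformation is: rotated clockwise by a small amount.

Every shape is tilted by the same angle and the image corners show triangular fill wedges — a whole-image rotation by a non-right angle.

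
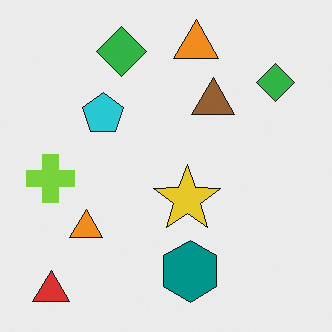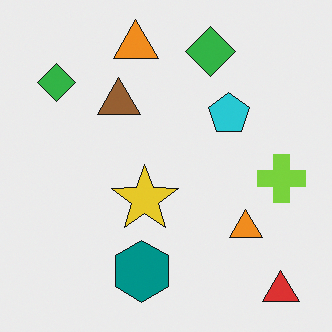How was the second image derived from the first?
The image was flipped horizontally (left ↔ right).

The lime cross is in the left of the first image and the right of the second — shapes on opposite sides of the vertical midline have swapped in a mirror flip.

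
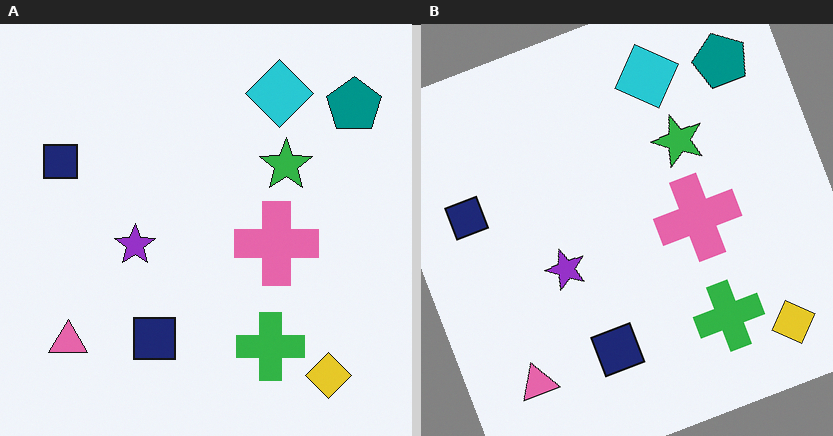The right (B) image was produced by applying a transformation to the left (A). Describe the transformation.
The transformation is: rotated counter-clockwise by a moderate amount.

Every shape is tilted by the same angle and the image corners show triangular fill wedges — a whole-image rotation by a non-right angle.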